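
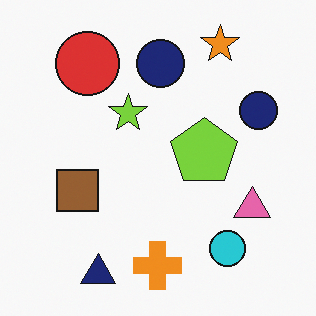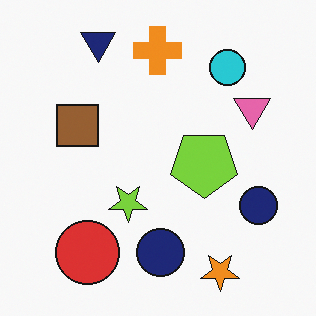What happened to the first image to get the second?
The second image is the first flipped vertically (top ↔ bottom).

The navy triangle is in the bottom-left of the first image and the top-left of the second — shapes on opposite sides of the horizontal midline have swapped in a mirror flip.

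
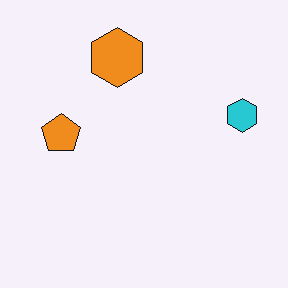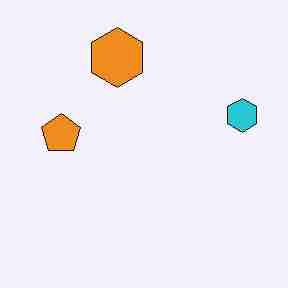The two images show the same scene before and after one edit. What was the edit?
The transformation is: heavily JPEG-compressed with obvious blocking artifacts.

Blocky 8×8 compression artifacts appear around shape edges and the flat background shows ringing — characteristic JPEG degradation.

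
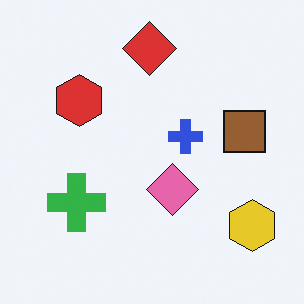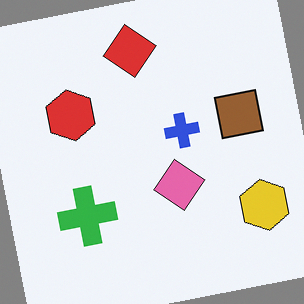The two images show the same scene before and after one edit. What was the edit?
Rotated counter-clockwise by a few degrees.

Every shape is tilted by the same angle and the image corners show triangular fill wedges — a whole-image rotation by a non-right angle.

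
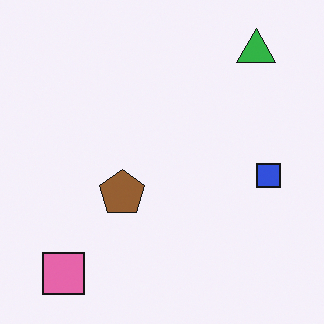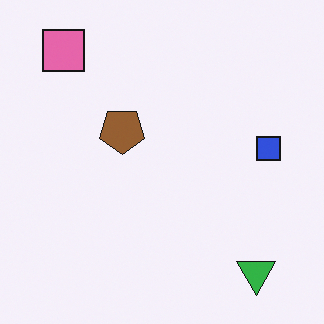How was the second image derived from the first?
Flipped vertically (top ↔ bottom).

The pink square is in the bottom-left of the first image and the top-left of the second — shapes on opposite sides of the horizontal midline have swapped in a mirror flip.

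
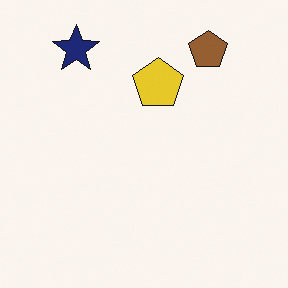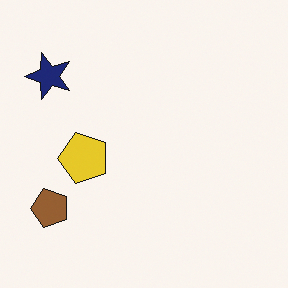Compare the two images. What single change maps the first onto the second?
The second image is the first transposed (reflected across the top-left ↔ bottom-right diagonal).

Shapes have swapped their row and column positions — what was in the top-right is now in the bottom-left — a diagonal reflection.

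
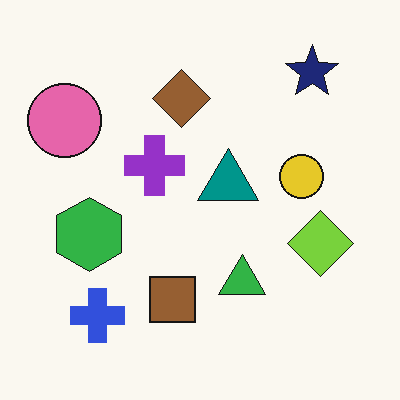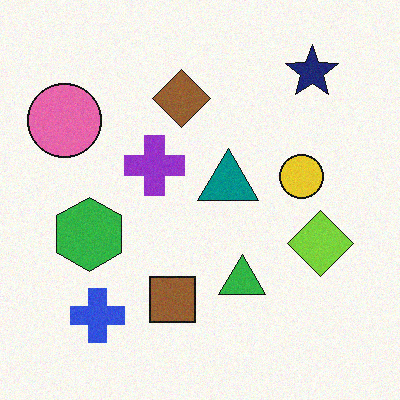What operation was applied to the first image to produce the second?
This is the original image degraded with subtle gaussian noise.

Random speckle covers the whole image, including the flat background.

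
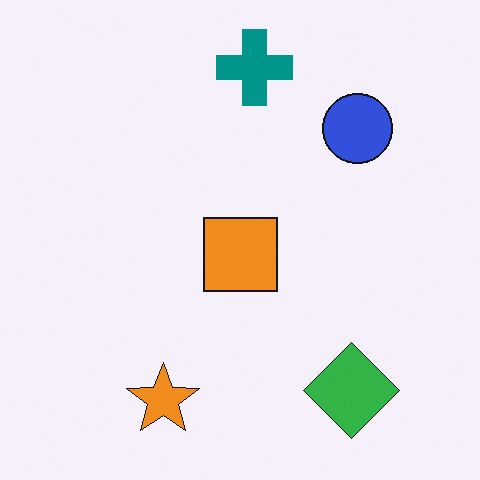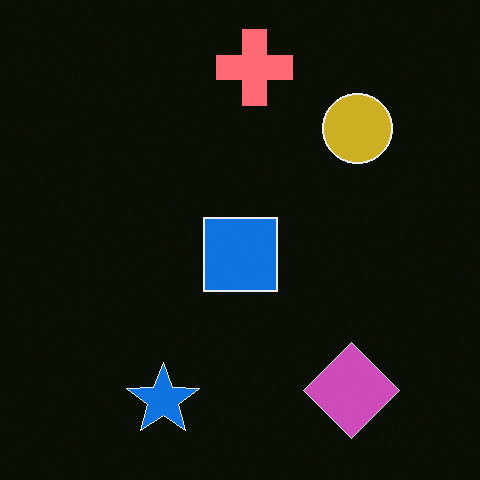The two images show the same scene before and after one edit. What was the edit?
It was color-inverted (negative).

The light background has become dark and every shape's color is its complement — a photographic negative.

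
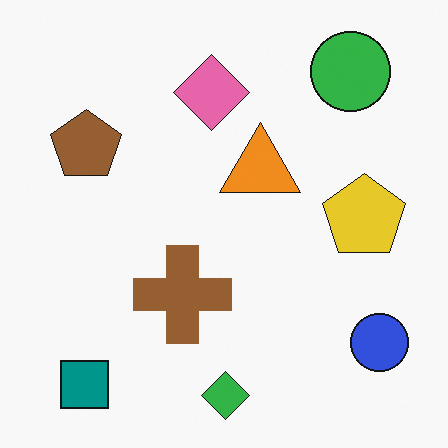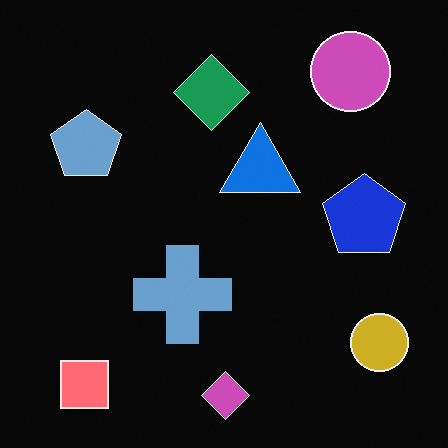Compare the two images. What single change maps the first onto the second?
The image was color-inverted (negative).

The light background has become dark and every shape's color is its complement — a photographic negative.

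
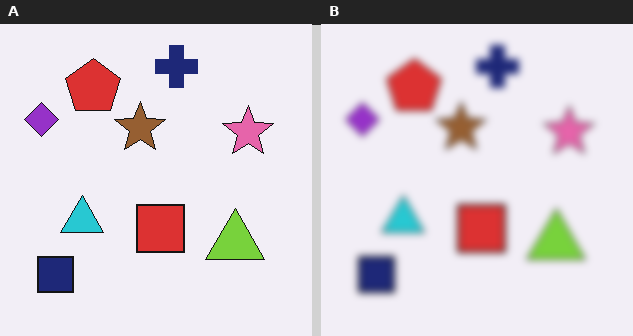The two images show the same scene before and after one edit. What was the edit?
The transformation is: noticeably gaussian-blurred.

Shape edges and outlines are uniformly softened across the whole image.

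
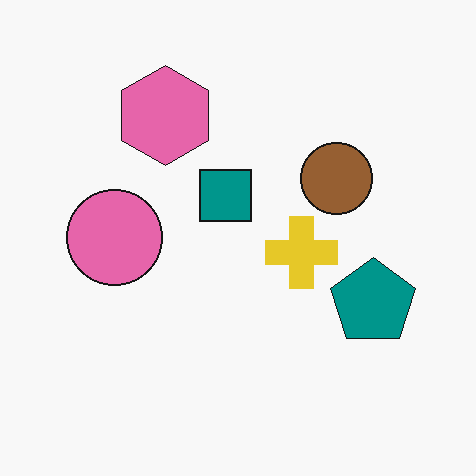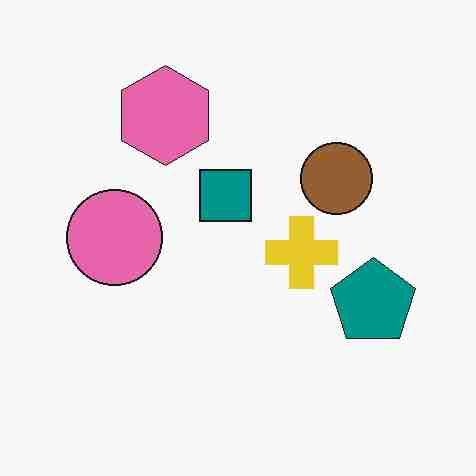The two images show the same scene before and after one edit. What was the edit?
The second image is the first heavily JPEG-compressed with obvious blocking artifacts.

Blocky 8×8 compression artifacts appear around shape edges and the flat background shows ringing — characteristic JPEG degradation.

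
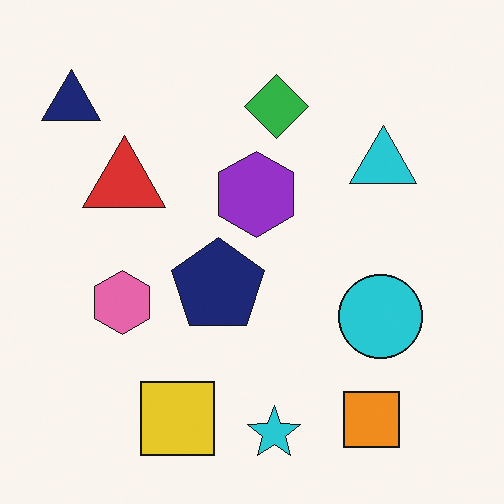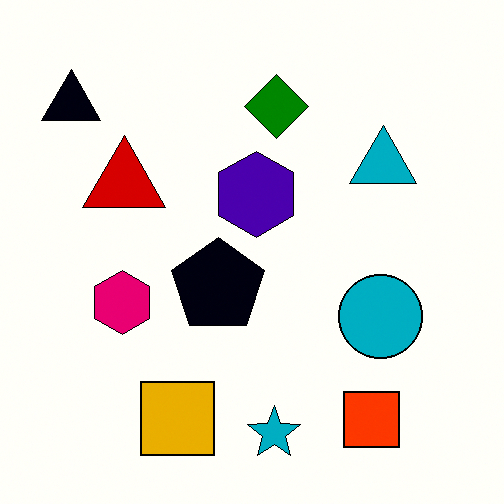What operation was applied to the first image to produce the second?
The image was boosted in contrast.

Tones are pushed away from mid-grey across the whole image — a global contrast change.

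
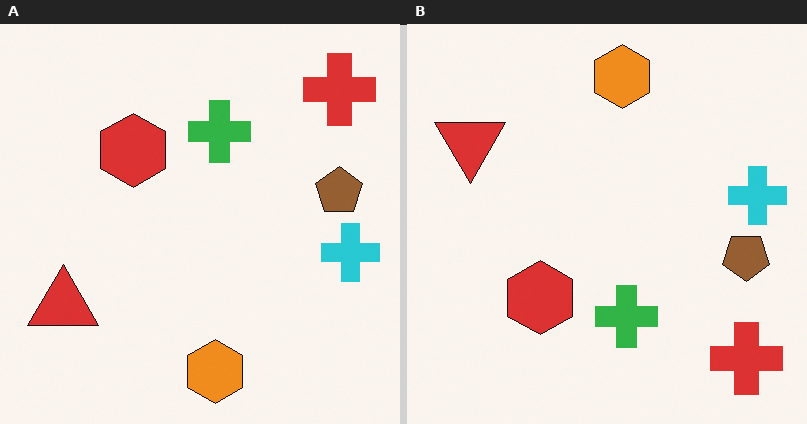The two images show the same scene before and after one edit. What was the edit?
The right (B) image is the left (A) flipped vertically (top ↔ bottom).

The orange hexagon is in the bottom of the left (A) image and the top of the right (B) — shapes on opposite sides of the horizontal midline have swapped in a mirror flip.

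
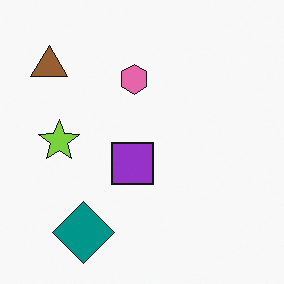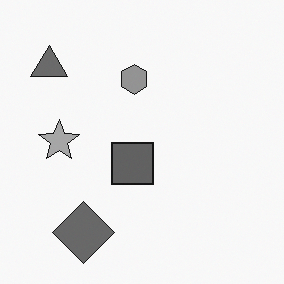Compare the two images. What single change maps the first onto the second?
The image was converted to grayscale.

All color is removed — every shape is now a shade of grey.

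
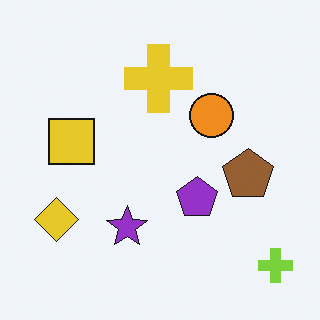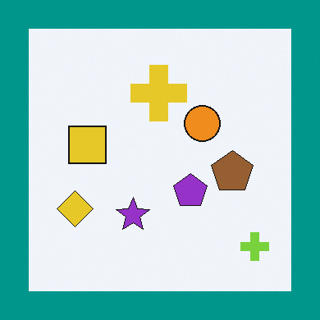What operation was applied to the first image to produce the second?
The transformation is: framed with a teal border.

A solid teal frame runs around the edge of the second image, with the content slightly shrunk inside it.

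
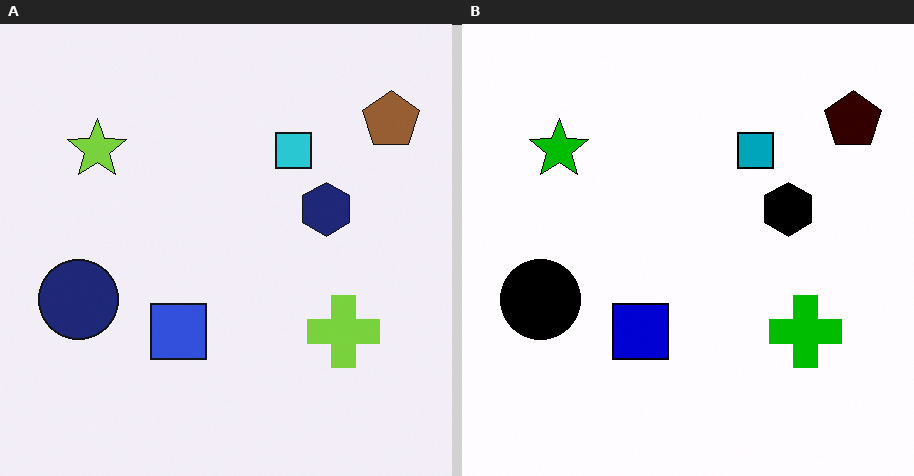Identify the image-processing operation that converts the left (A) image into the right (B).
Given much higher contrast.

Tones are pushed away from mid-grey across the whole image — a global contrast change.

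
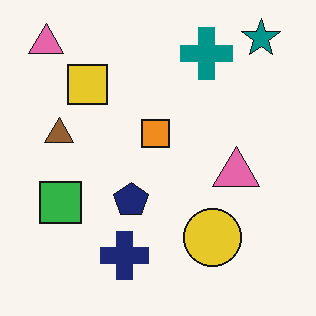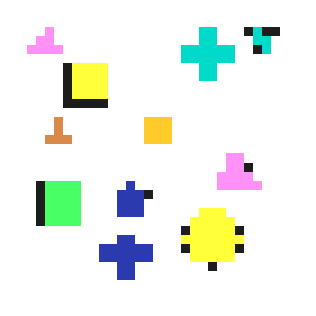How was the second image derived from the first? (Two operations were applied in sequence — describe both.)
It was heavily pixelated into large blocks, then noticeably brightened.

Shapes are reduced to large square blocks; fine edges and outlines are lost — a downscale-then-upscale (mosaic) effect. Every pixel — background and shapes alike — is uniformly brightened.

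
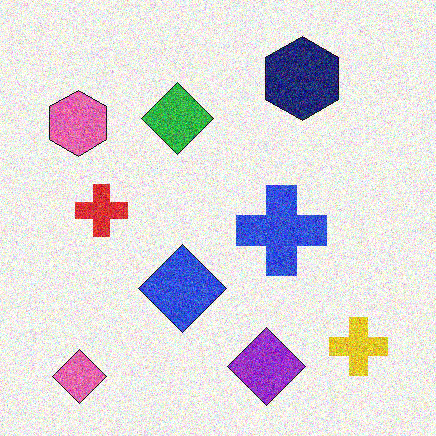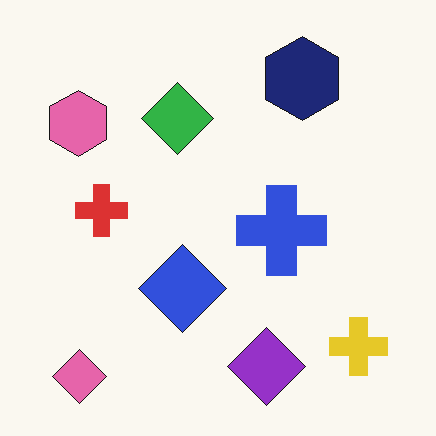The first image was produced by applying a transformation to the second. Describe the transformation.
The first image is the second degraded with a thick layer of grain.

Random speckle covers the whole image, including the flat background.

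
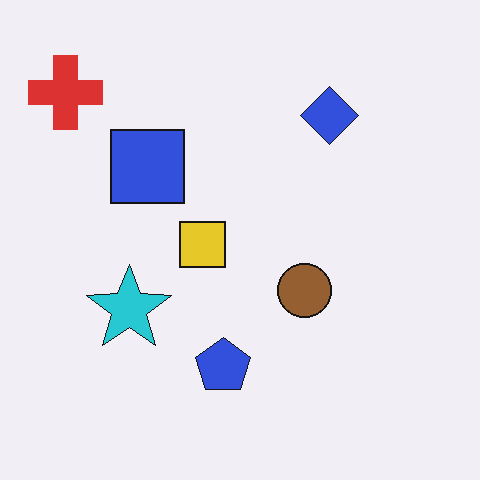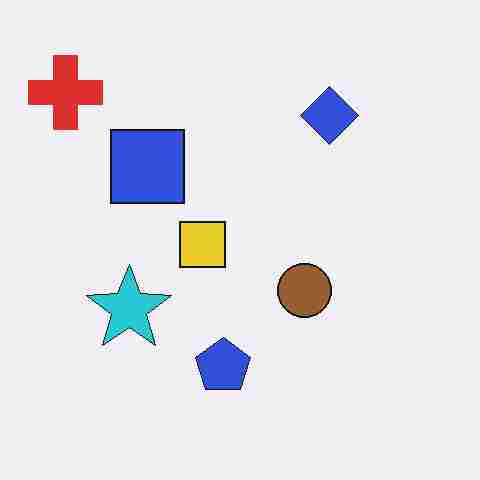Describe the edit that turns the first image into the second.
It was degraded with heavy JPEG compression.

Blocky 8×8 compression artifacts appear around shape edges and the flat background shows ringing — characteristic JPEG degradation.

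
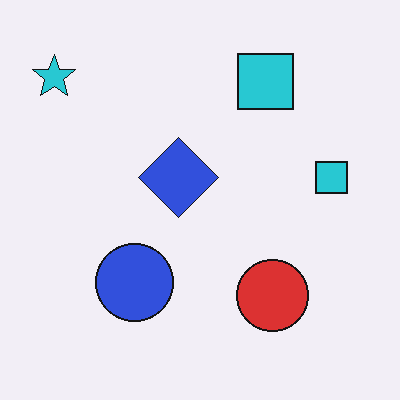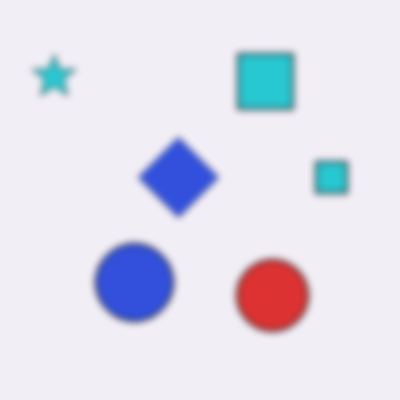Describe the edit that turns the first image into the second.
Moderately blurred.

Shape edges and outlines are uniformly softened across the whole image.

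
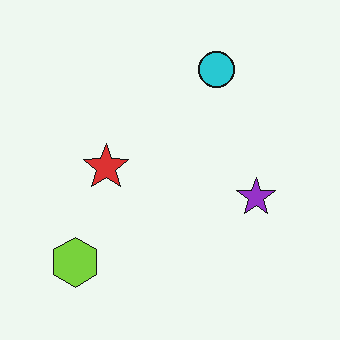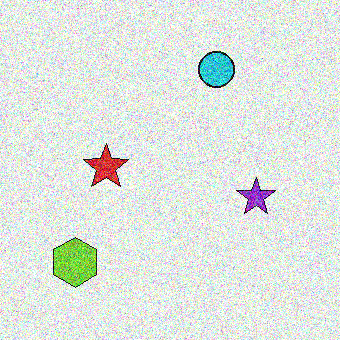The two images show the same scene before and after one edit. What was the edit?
Degraded with a thick layer of grain.

Random speckle covers the whole image, including the flat background.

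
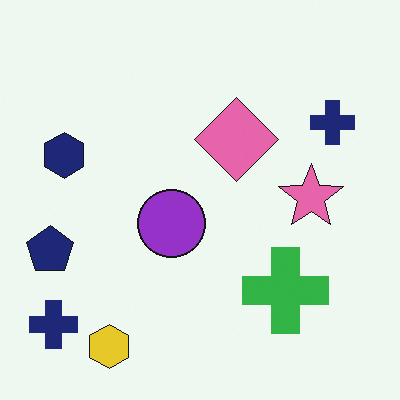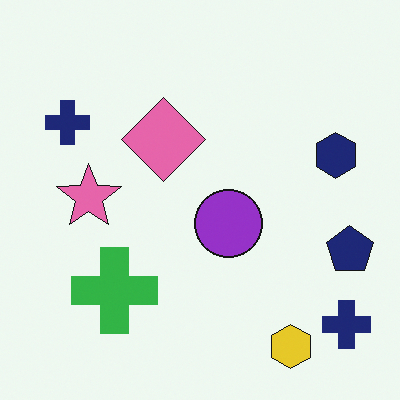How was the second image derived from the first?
Flipped horizontally (left ↔ right).

The navy pentagon is in the left of the first image and the right of the second — shapes on opposite sides of the vertical midline have swapped in a mirror flip.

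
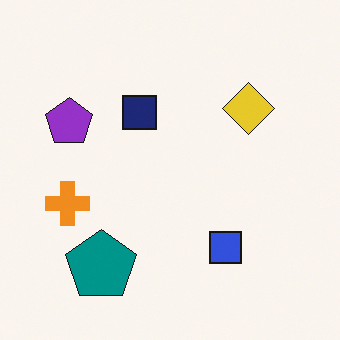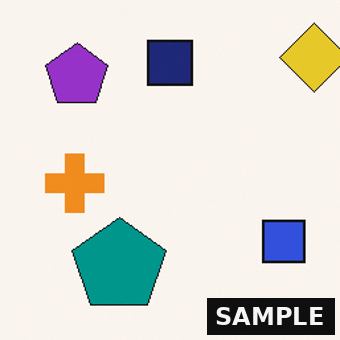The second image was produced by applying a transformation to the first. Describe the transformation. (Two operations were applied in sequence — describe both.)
Cropped to a modestly smaller region and rescaled, then watermarked with the text "SAMPLE" in the lower-right corner.

The visible shapes are larger and the field of view is narrower; shapes near the original edges may be partly or wholly outside the frame — a crop-and-rescale. A dark label reading "SAMPLE" appears in the lower-right corner.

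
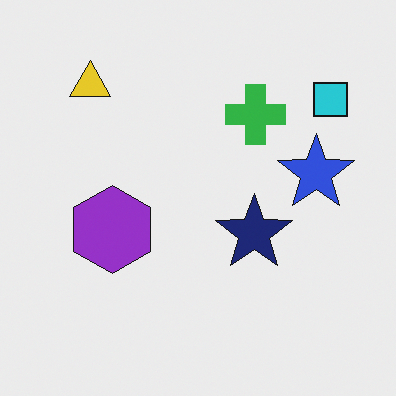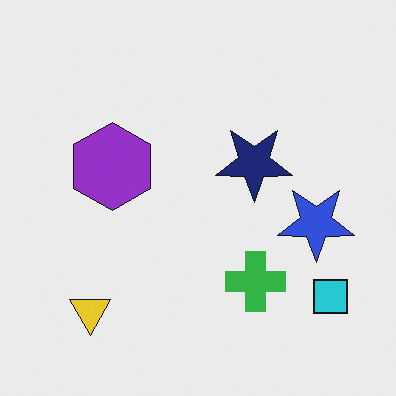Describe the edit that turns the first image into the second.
It was flipped vertically (top ↔ bottom).

The yellow triangle is in the top-left of the first image and the bottom-left of the second — shapes on opposite sides of the horizontal midline have swapped in a mirror flip.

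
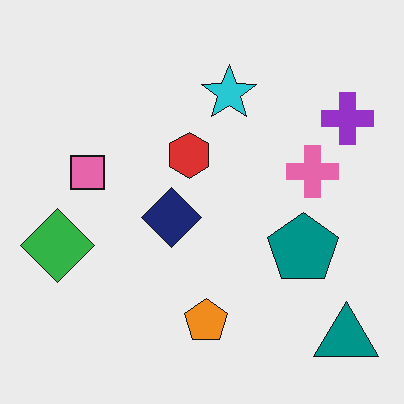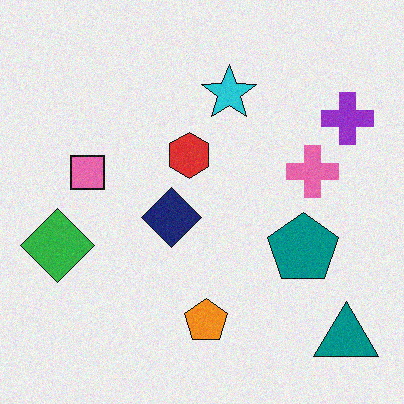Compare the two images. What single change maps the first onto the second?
The second image is the first degraded with a light layer of grain.

Random speckle covers the whole image, including the flat background.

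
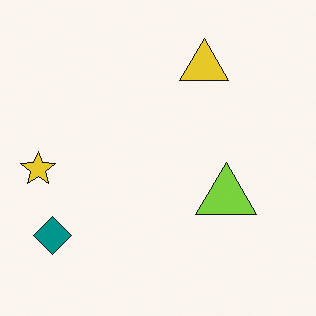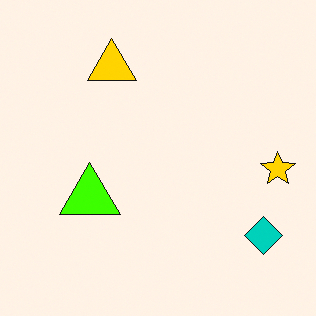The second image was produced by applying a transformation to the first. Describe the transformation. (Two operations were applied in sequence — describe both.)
The image was heavily oversaturated, then flipped horizontally (left ↔ right).

All colors are more vivid — a global saturation change. The yellow star is in the left of the first image and the right of the second — shapes on opposite sides of the vertical midline have swapped in a mirror flip.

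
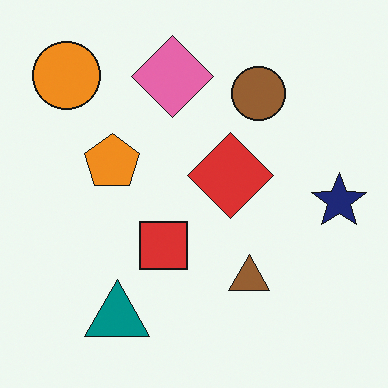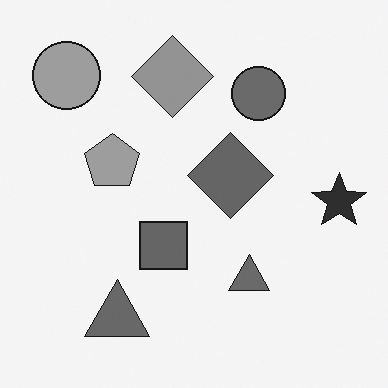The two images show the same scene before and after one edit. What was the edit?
This is the original image converted to grayscale.

All color is removed — every shape is now a shade of grey.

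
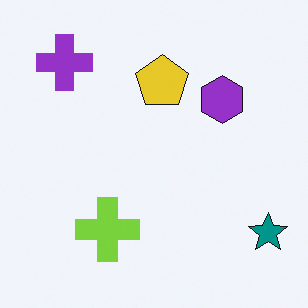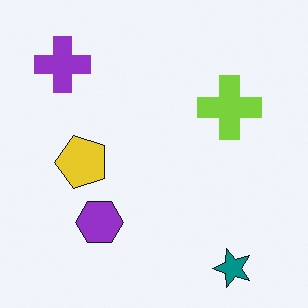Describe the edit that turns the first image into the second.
Transposed (reflected across the top-left ↔ bottom-right diagonal).

Shapes have swapped their row and column positions — what was in the top-right is now in the bottom-left — a diagonal reflection.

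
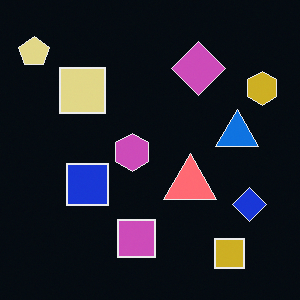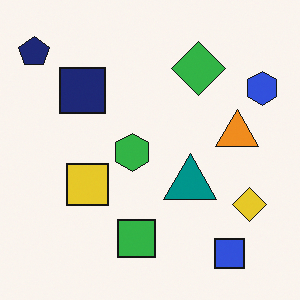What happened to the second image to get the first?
The first image is the second color-inverted (negative).

The light background has become dark and every shape's color is its complement — a photographic negative.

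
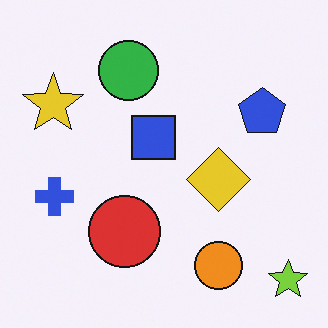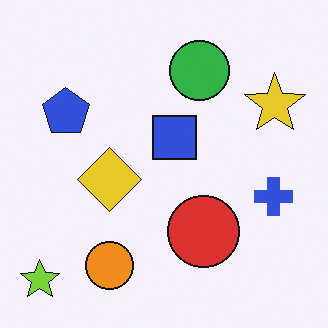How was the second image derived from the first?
The image was flipped horizontally (left ↔ right).

The lime star is in the bottom-right of the first image and the bottom-left of the second — shapes on opposite sides of the vertical midline have swapped in a mirror flip.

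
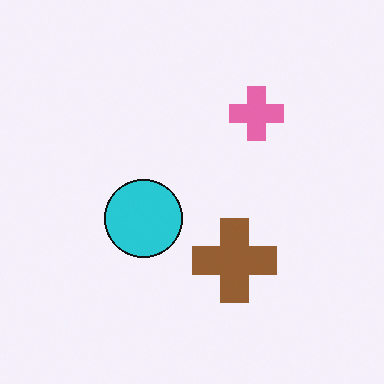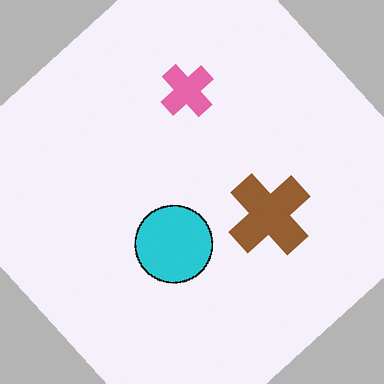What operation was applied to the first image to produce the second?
Rotated counter-clockwise by a large amount — several tens of degrees.

Every shape is tilted by the same angle and the image corners show triangular fill wedges — a whole-image rotation by a non-right angle.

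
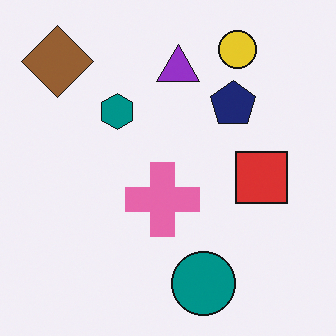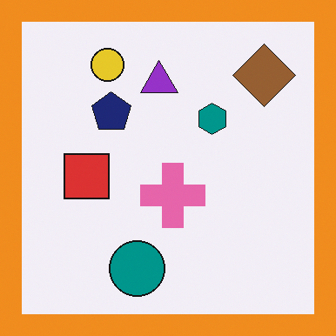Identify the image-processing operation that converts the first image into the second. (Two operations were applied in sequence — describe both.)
It was flipped horizontally (left ↔ right), then framed with a orange border.

The brown diamond is in the top-left of the first image and the top-right of the second — shapes on opposite sides of the vertical midline have swapped in a mirror flip. A solid orange frame runs around the edge of the second image, with the content slightly shrunk inside it.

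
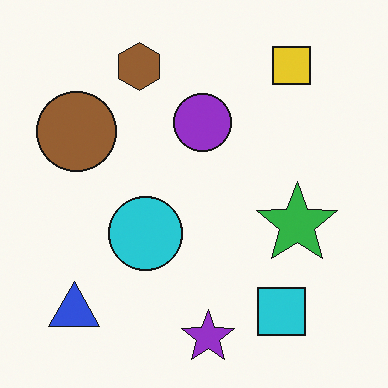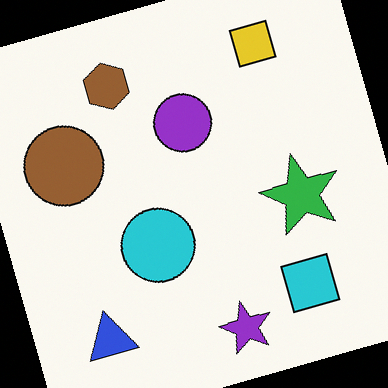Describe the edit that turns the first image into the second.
The image was rotated counter-clockwise by a moderate amount.

Every shape is tilted by the same angle and the image corners show triangular fill wedges — a whole-image rotation by a non-right angle.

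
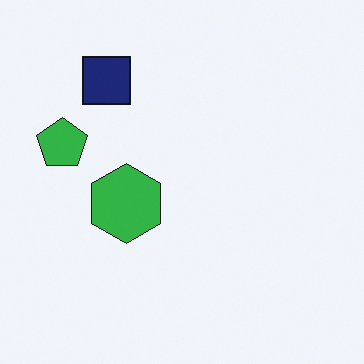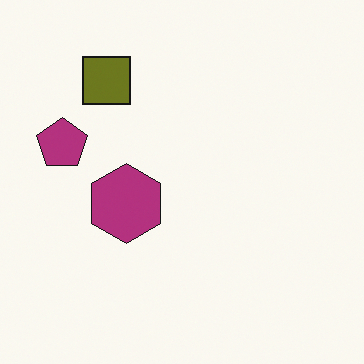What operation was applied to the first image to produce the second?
Hue-shifted through roughly half the color wheel.

Every shape's color has rotated by the same amount around the hue wheel — a uniform hue shift.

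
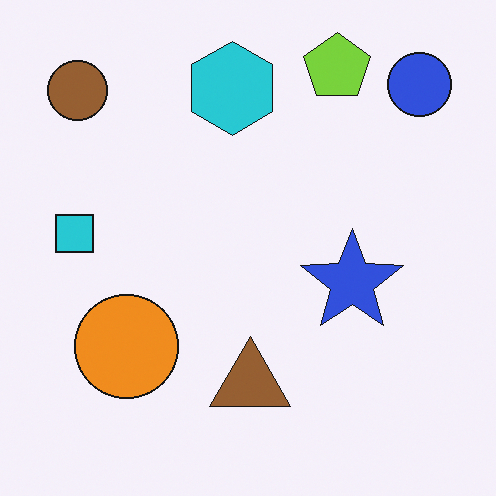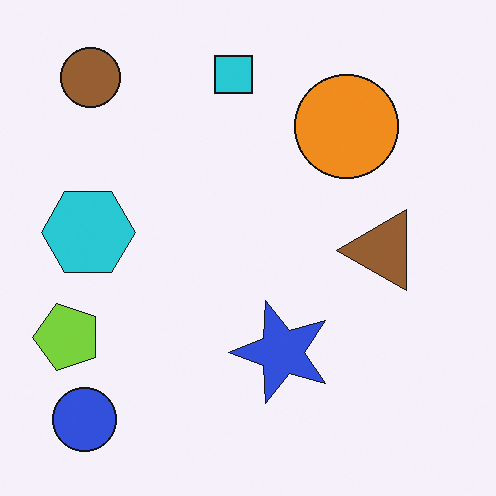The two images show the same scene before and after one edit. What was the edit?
The second image is the first transposed (reflected across the top-left ↔ bottom-right diagonal).

Shapes have swapped their row and column positions — what was in the top-right is now in the bottom-left — a diagonal reflection.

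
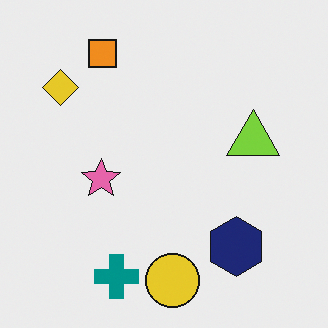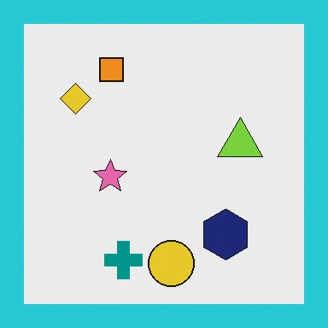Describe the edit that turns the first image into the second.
Framed with a cyan border.

A solid cyan frame runs around the edge of the second image, with the content slightly shrunk inside it.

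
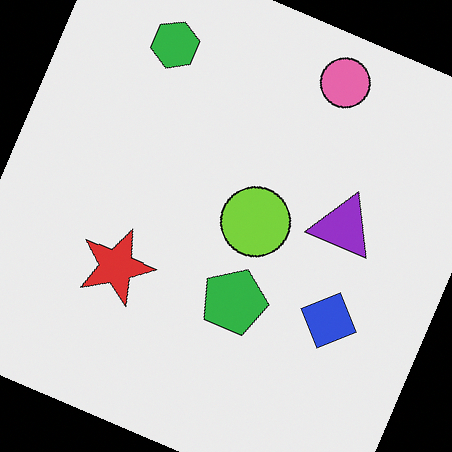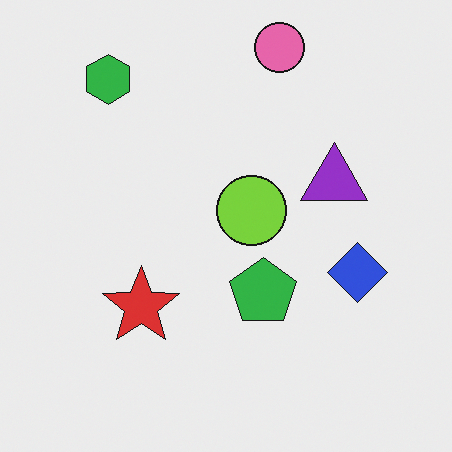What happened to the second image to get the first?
Rotated clockwise by a moderate amount.

Every shape is tilted by the same angle and the image corners show triangular fill wedges — a whole-image rotation by a non-right angle.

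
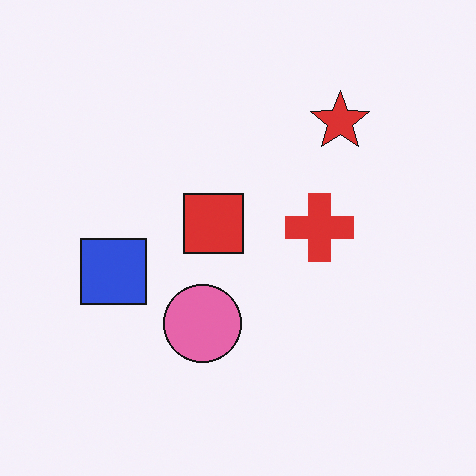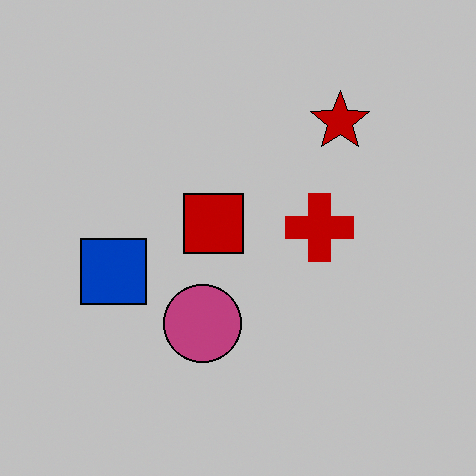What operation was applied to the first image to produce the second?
The second image is the first aggressively posterized.

Each flat color has snapped to a coarser quantized level — most visibly, the near-white background has dropped to a flat grey.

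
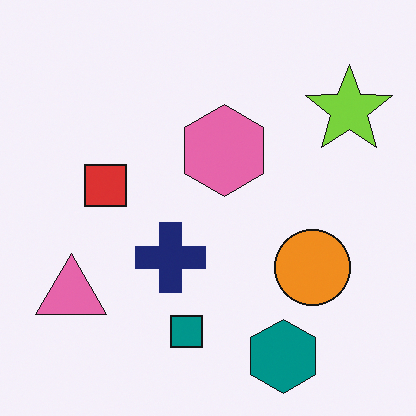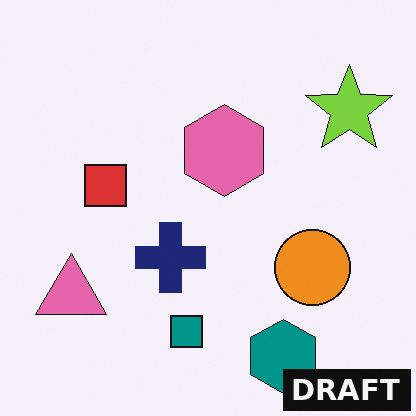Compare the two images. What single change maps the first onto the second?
It was watermarked with the text "DRAFT" in the lower-right corner.

A dark label reading "DRAFT" appears in the lower-right corner.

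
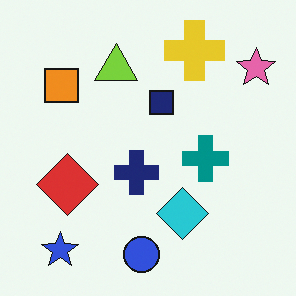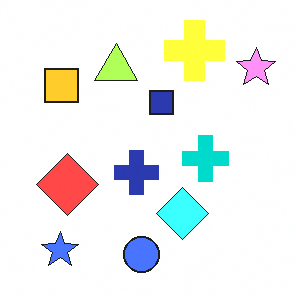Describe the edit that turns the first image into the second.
Substantially brightened.

Every pixel — background and shapes alike — is uniformly brightened.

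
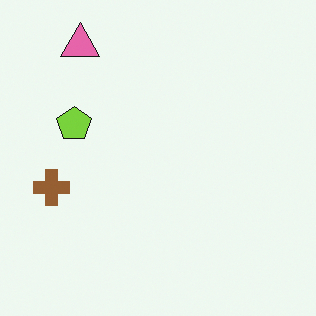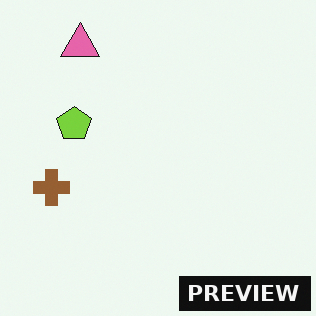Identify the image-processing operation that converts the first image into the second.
The transformation is: watermarked with the text "PREVIEW" in the lower-right corner.

A dark label reading "PREVIEW" appears in the lower-right corner.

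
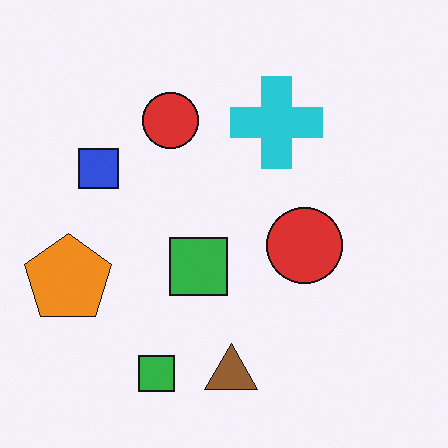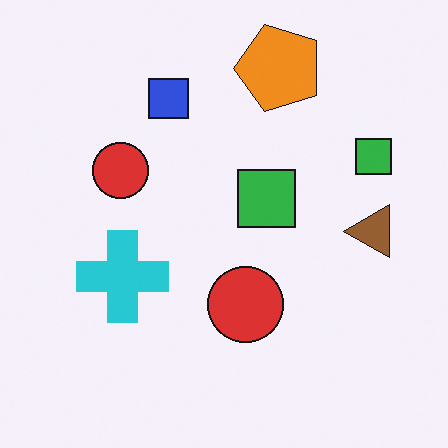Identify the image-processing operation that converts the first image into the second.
Transposed (reflected across the top-left ↔ bottom-right diagonal).

Shapes have swapped their row and column positions — what was in the top-right is now in the bottom-left — a diagonal reflection.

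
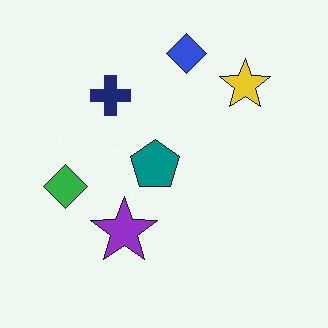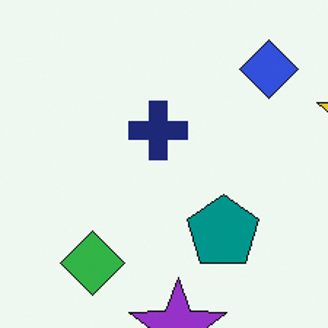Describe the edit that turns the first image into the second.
The image was cropped to a modestly smaller region and rescaled.

The visible shapes are larger and the field of view is narrower; shapes near the original edges may be partly or wholly outside the frame — a crop-and-rescale.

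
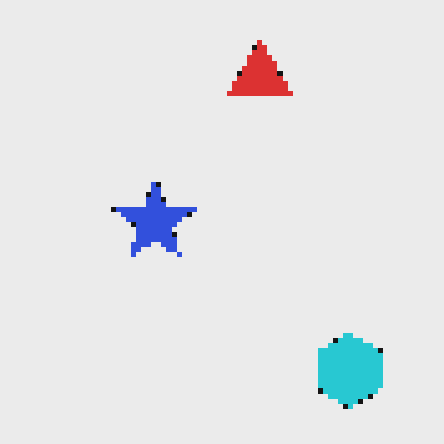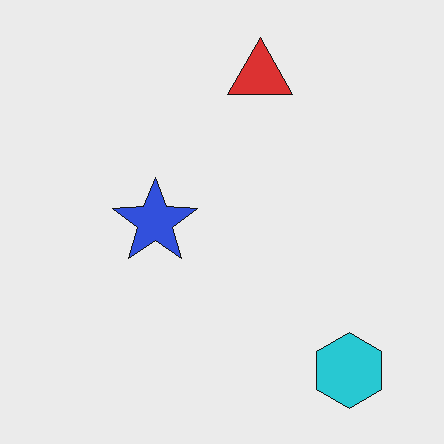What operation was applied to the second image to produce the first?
It was lightly pixelated (a mild mosaic effect).

Shapes are reduced to large square blocks; fine edges and outlines are lost — a downscale-then-upscale (mosaic) effect.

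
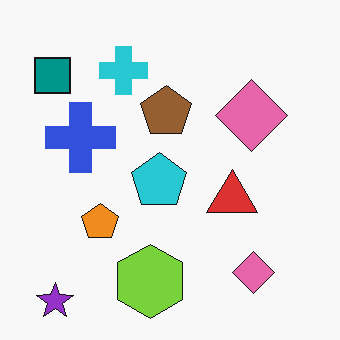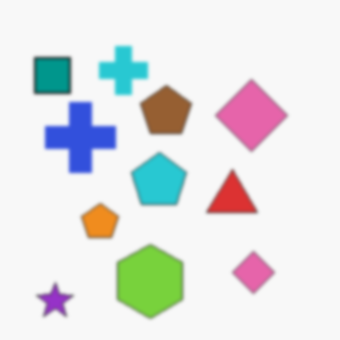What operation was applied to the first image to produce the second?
This is the original image slightly softened.

Shape edges and outlines are uniformly softened across the whole image.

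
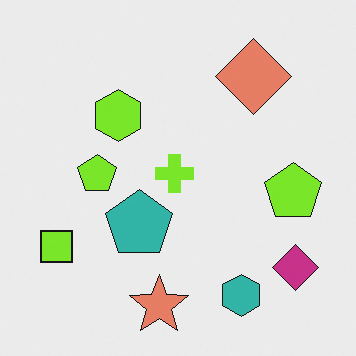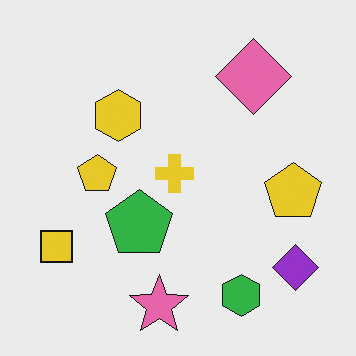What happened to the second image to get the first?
Hue-shifted by a small amount.

Every shape's color has rotated by the same amount around the hue wheel — a uniform hue shift.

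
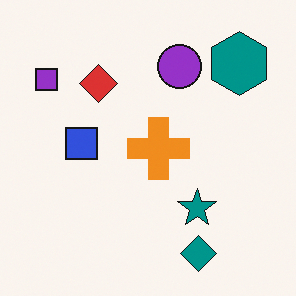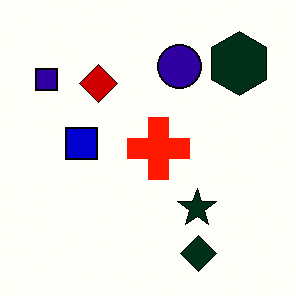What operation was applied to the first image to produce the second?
This is the original image boosted in contrast.

Tones are pushed away from mid-grey across the whole image — a global contrast change.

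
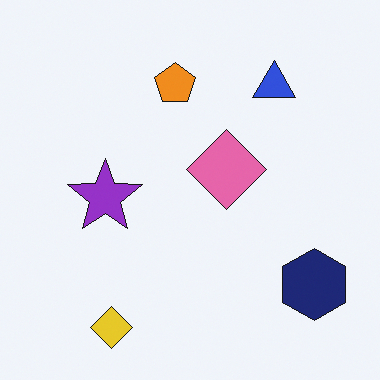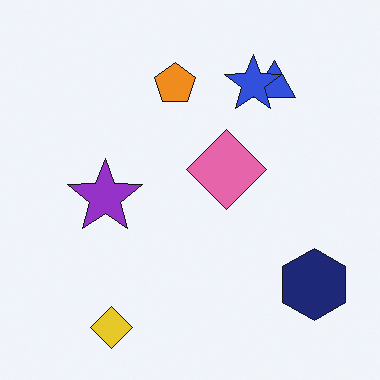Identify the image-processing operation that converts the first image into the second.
Overlaid with an additional blue star.

A blue star appears in the second image that is absent from the first.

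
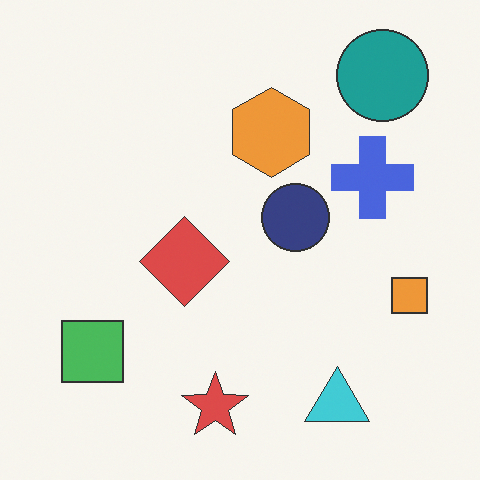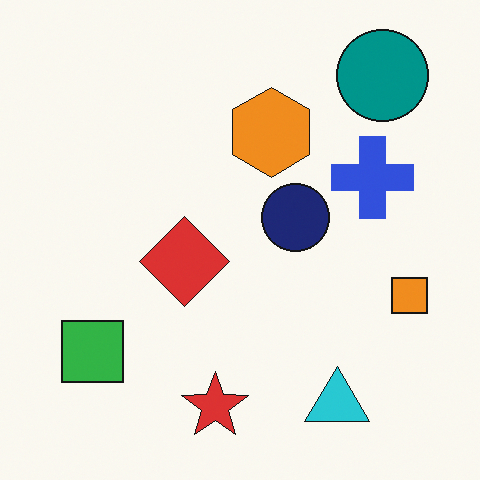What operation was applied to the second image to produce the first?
This is the original image given slightly reduced contrast.

Tones are pushed toward mid-grey across the whole image — a global contrast change.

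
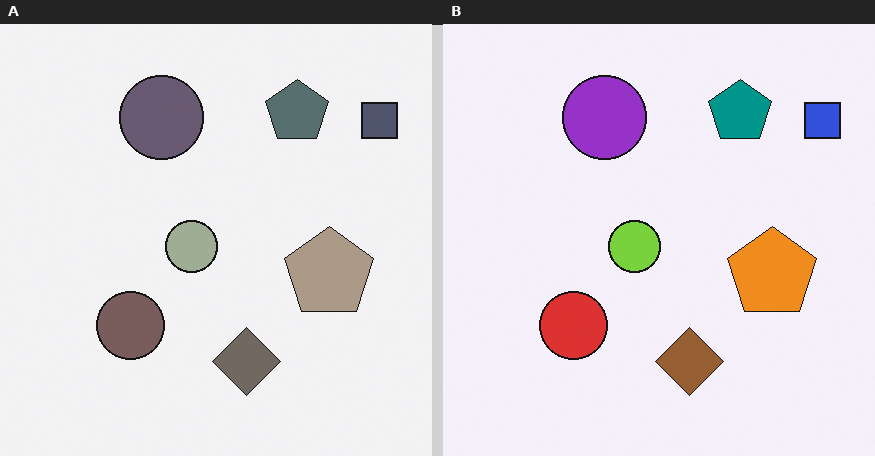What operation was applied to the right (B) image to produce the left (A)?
This is the original image made much more muted (saturation change).

All colors are more muted and greyish — a global saturation change.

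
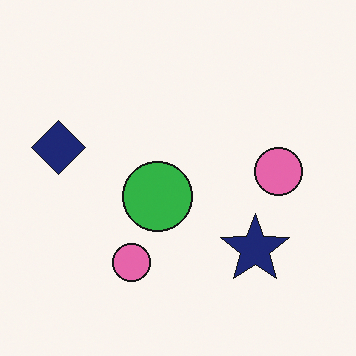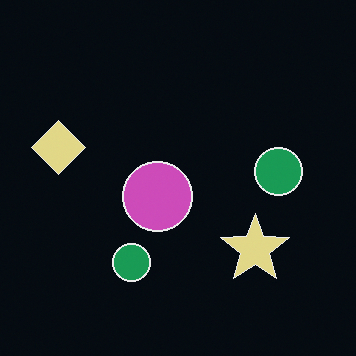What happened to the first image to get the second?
It was color-inverted (negative).

The light background has become dark and every shape's color is its complement — a photographic negative.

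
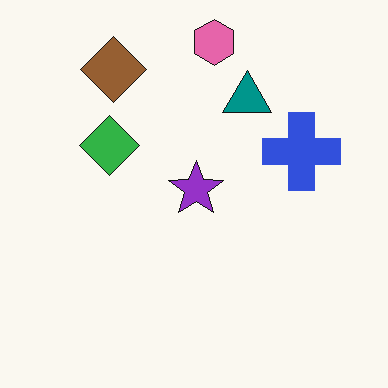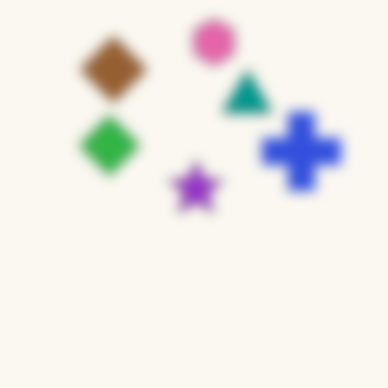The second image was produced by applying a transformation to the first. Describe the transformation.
This is the original image heavily blurred.

Shape edges and outlines are uniformly softened across the whole image.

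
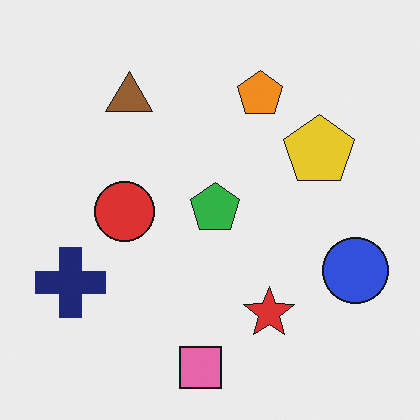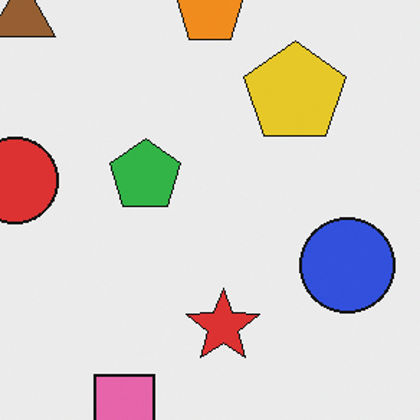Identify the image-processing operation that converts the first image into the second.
The second image is the first cropped to a modestly smaller region and rescaled.

The visible shapes are larger and the field of view is narrower; shapes near the original edges may be partly or wholly outside the frame — a crop-and-rescale.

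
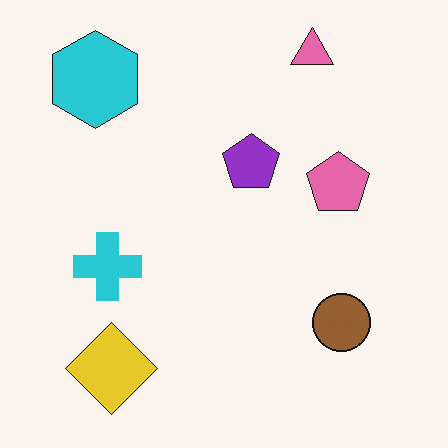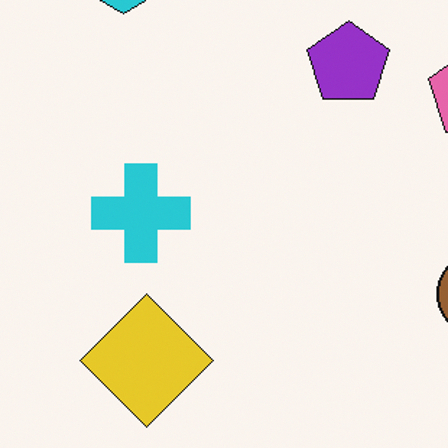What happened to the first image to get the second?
Cropped slightly and scaled back up.

The visible shapes are larger and the field of view is narrower; shapes near the original edges may be partly or wholly outside the frame — a crop-and-rescale.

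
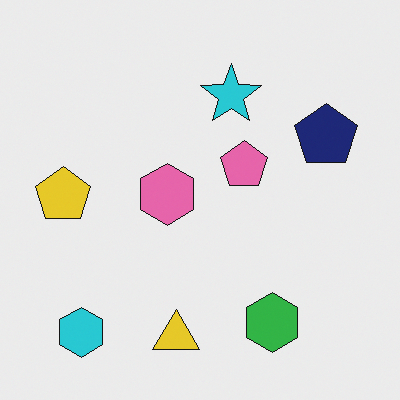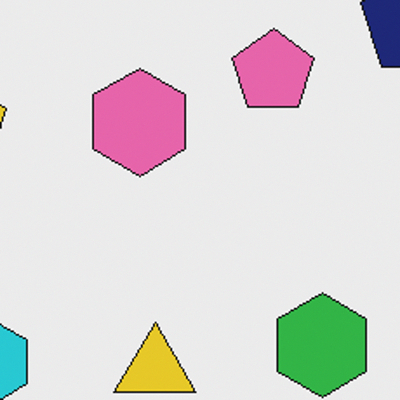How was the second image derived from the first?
The second image is the first cropped tightly and scaled back up.

The visible shapes are larger and the field of view is narrower; shapes near the original edges may be partly or wholly outside the frame — a crop-and-rescale.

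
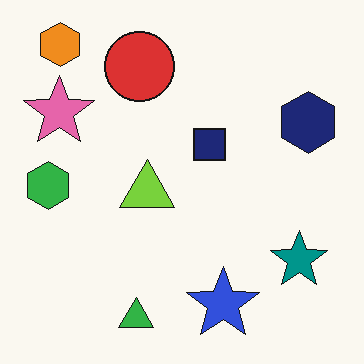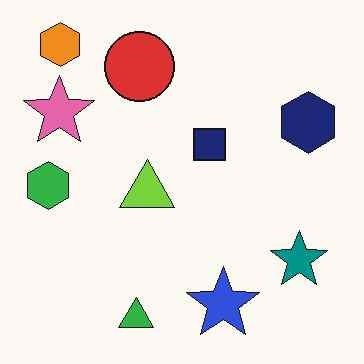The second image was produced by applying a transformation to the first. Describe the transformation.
It was given moderate JPEG compression.

Blocky 8×8 compression artifacts appear around shape edges and the flat background shows ringing — characteristic JPEG degradation.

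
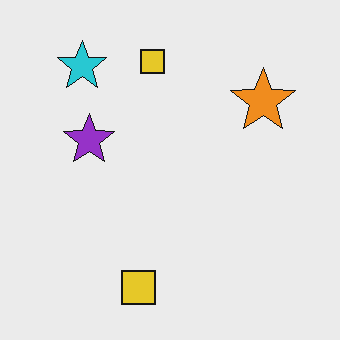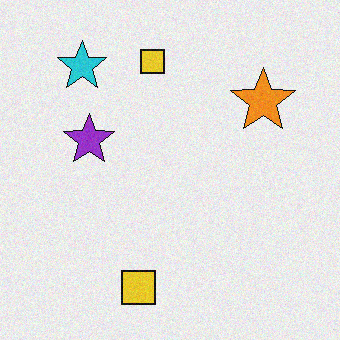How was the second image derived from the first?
The second image is the first degraded with light additive noise.

Random speckle covers the whole image, including the flat background.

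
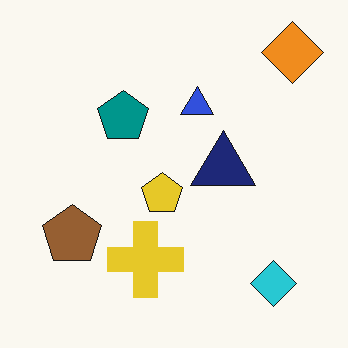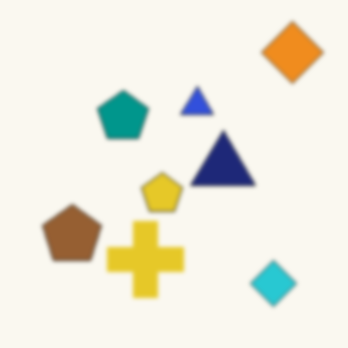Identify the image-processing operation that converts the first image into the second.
The second image is the first lightly blurred.

Shape edges and outlines are uniformly softened across the whole image.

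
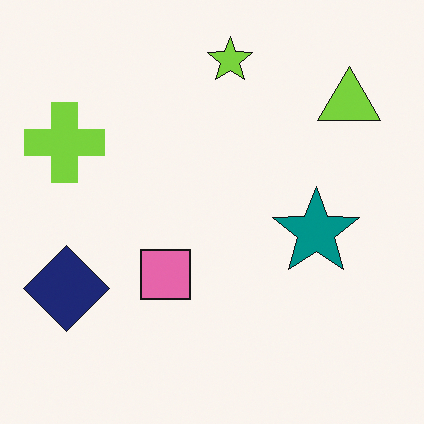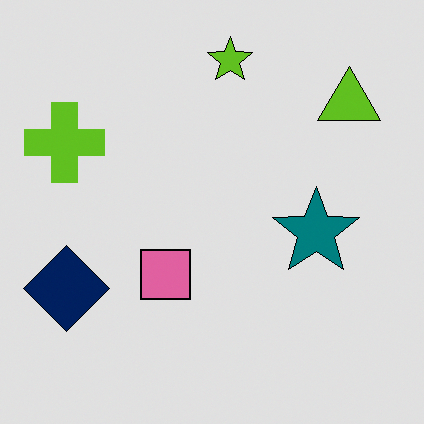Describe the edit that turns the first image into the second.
The transformation is: posterized to a reduced palette.

Each flat color has snapped to a coarser quantized level — most visibly, the near-white background has dropped to a flat grey.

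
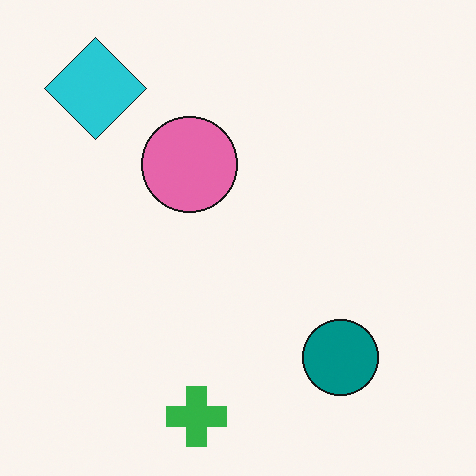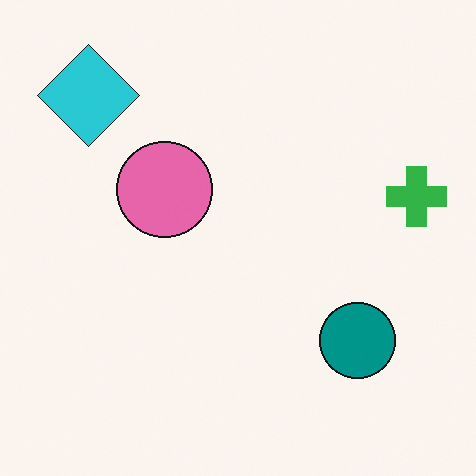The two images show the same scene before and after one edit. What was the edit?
It was transposed (reflected across the top-left ↔ bottom-right diagonal).

Shapes have swapped their row and column positions — what was in the top-right is now in the bottom-left — a diagonal reflection.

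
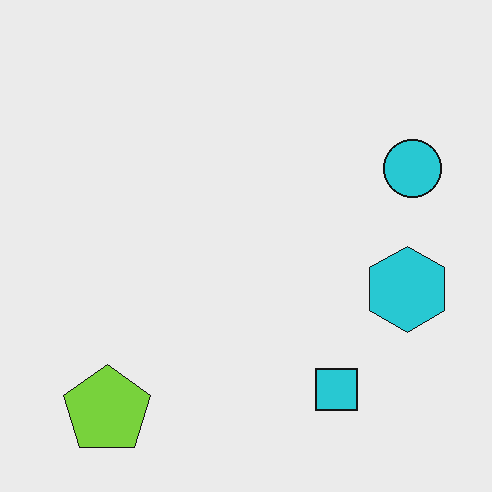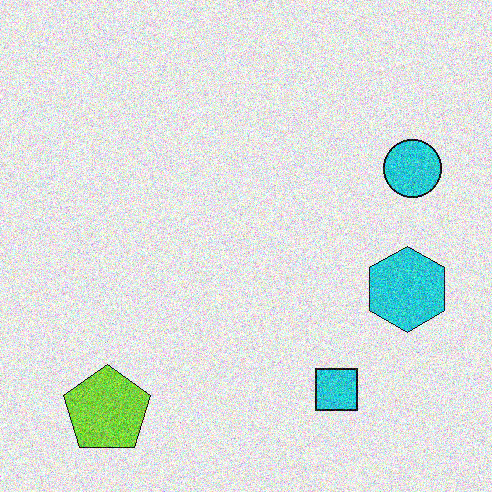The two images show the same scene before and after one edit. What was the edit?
The image was degraded with strong gaussian noise.

Random speckle covers the whole image, including the flat background.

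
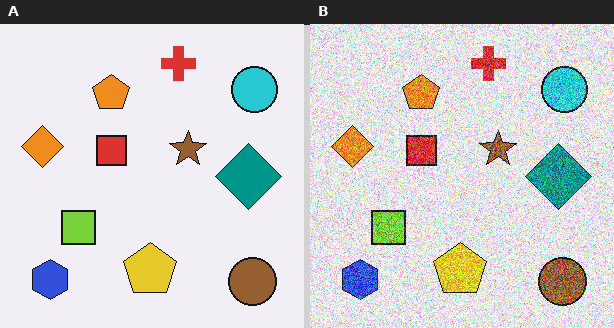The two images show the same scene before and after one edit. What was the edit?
This is the original image degraded with strong gaussian noise.

Random speckle covers the whole image, including the flat background.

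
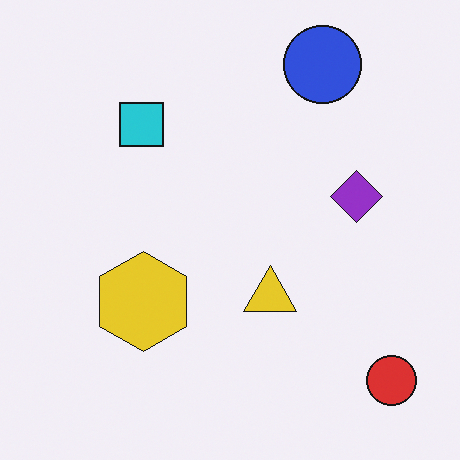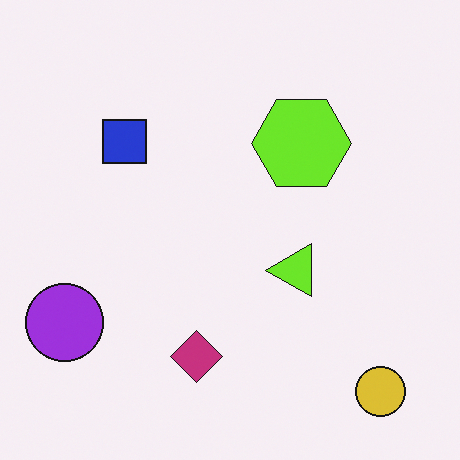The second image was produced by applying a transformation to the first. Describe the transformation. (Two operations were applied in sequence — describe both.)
The second image is the first transposed (reflected across the top-left ↔ bottom-right diagonal), then hue-shifted slightly.

Shapes have swapped their row and column positions — what was in the top-right is now in the bottom-left — a diagonal reflection. Every shape's color has rotated by the same amount around the hue wheel — a uniform hue shift.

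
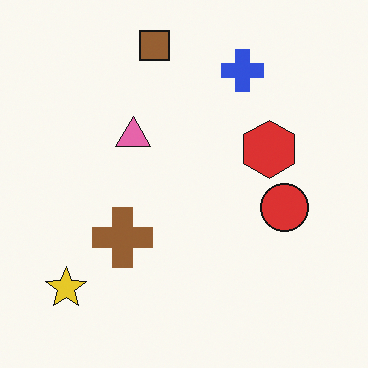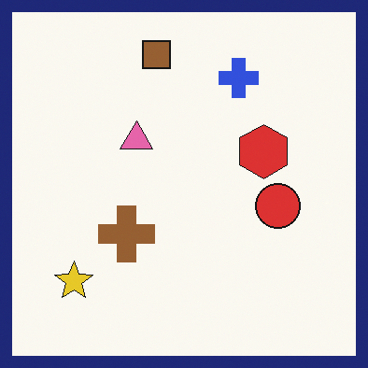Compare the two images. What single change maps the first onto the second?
Framed with a navy border.

A solid navy frame runs around the edge of the second image, with the content slightly shrunk inside it.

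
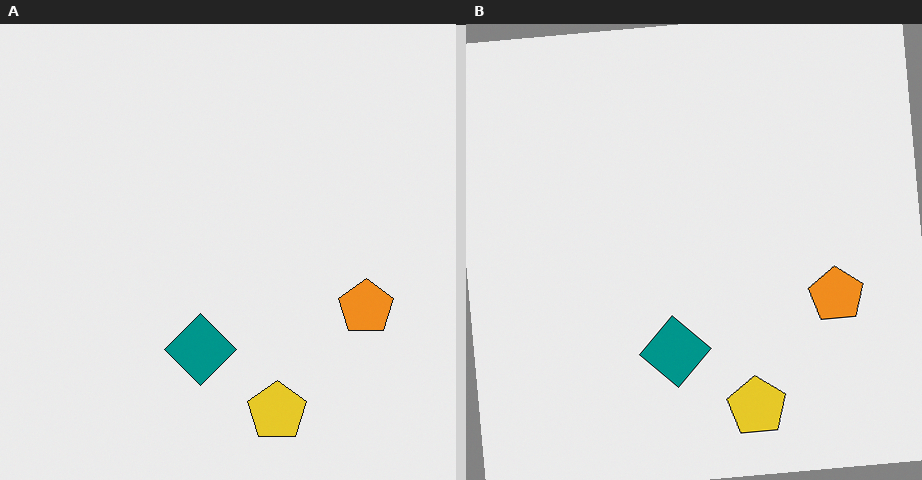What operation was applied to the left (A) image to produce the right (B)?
It was rotated counter-clockwise by a slight angle.

Every shape is tilted by the same angle and the image corners show triangular fill wedges — a whole-image rotation by a non-right angle.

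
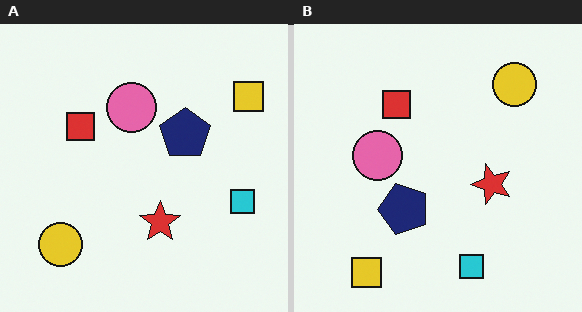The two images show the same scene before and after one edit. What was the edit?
The right (B) image is the left (A) transposed (reflected across the top-left ↔ bottom-right diagonal).

Shapes have swapped their row and column positions — what was in the top-right is now in the bottom-left — a diagonal reflection.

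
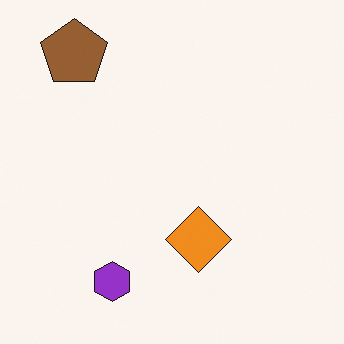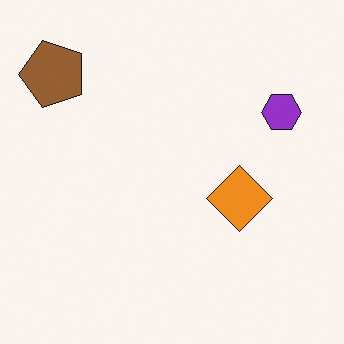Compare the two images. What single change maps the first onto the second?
Transposed (reflected across the top-left ↔ bottom-right diagonal).

Shapes have swapped their row and column positions — what was in the top-right is now in the bottom-left — a diagonal reflection.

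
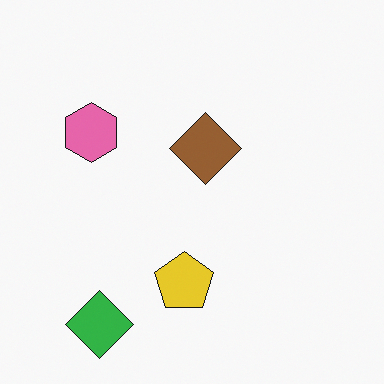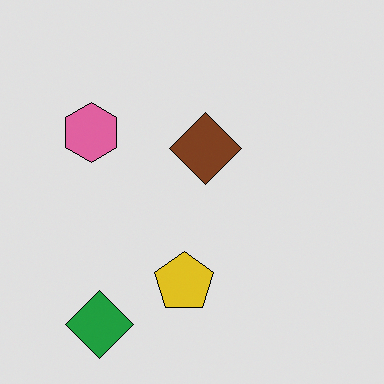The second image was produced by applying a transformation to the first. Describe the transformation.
The second image is the first moderately posterized.

Each flat color has snapped to a coarser quantized level — most visibly, the near-white background has dropped to a flat grey.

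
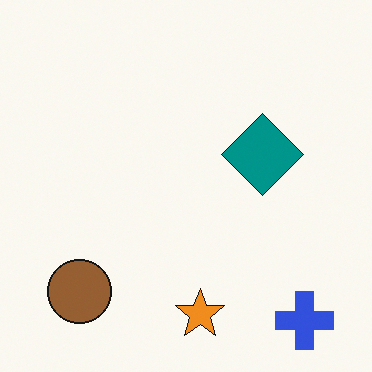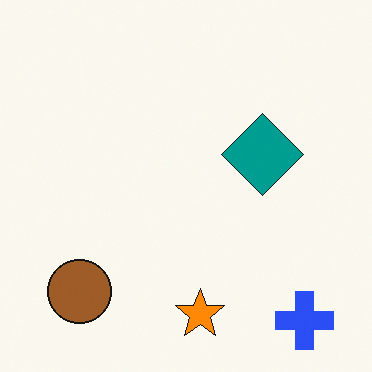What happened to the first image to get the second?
This is the original image slightly oversaturated.

All colors are more vivid — a global saturation change.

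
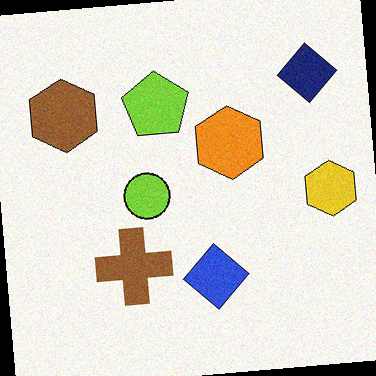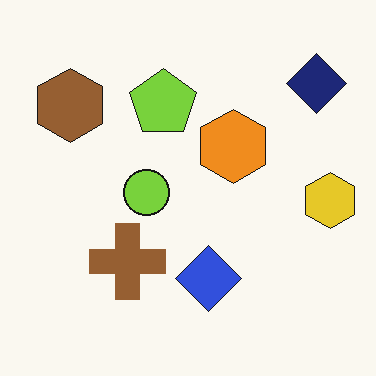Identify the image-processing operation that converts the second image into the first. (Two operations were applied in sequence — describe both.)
The image was degraded with subtle gaussian noise, then rotated counter-clockwise by a small amount.

Random speckle covers the whole image, including the flat background. Every shape is tilted by the same angle and the image corners show triangular fill wedges — a whole-image rotation by a non-right angle.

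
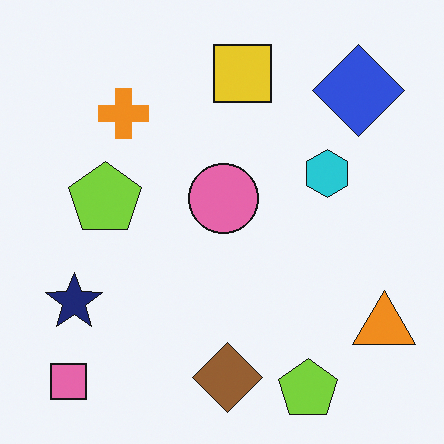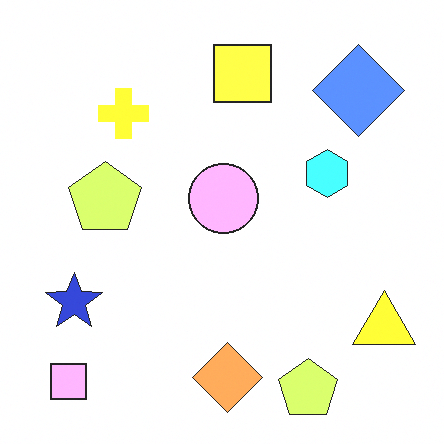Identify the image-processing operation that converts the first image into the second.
Noticeably brightened.

Every pixel — background and shapes alike — is uniformly brightened.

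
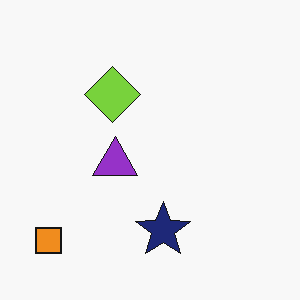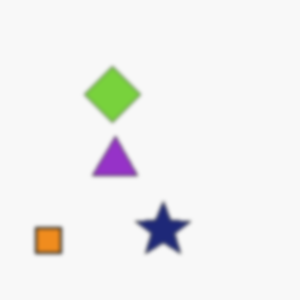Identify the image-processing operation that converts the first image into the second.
This is the original image lightly blurred.

Shape edges and outlines are uniformly softened across the whole image.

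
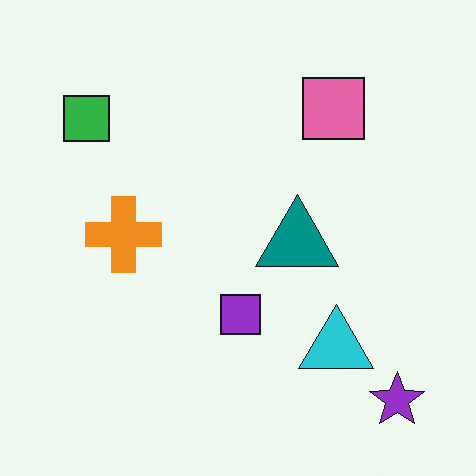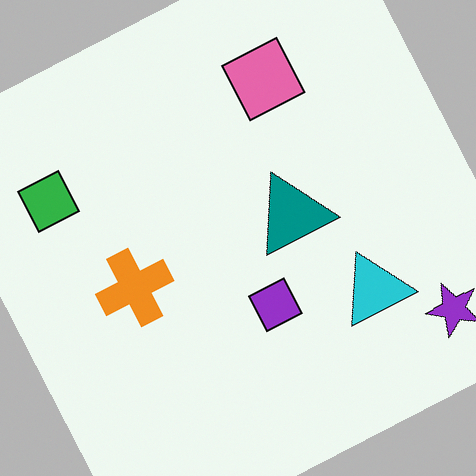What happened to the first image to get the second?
The image was rotated counter-clockwise by a clearly visible amount.

Every shape is tilted by the same angle and the image corners show triangular fill wedges — a whole-image rotation by a non-right angle.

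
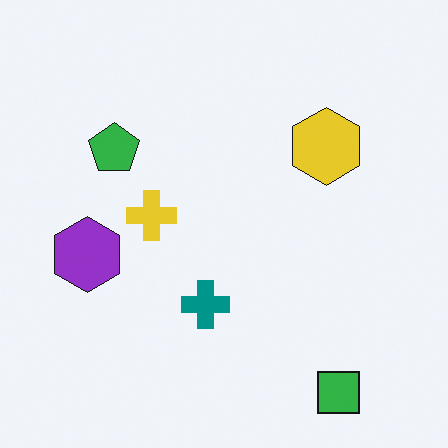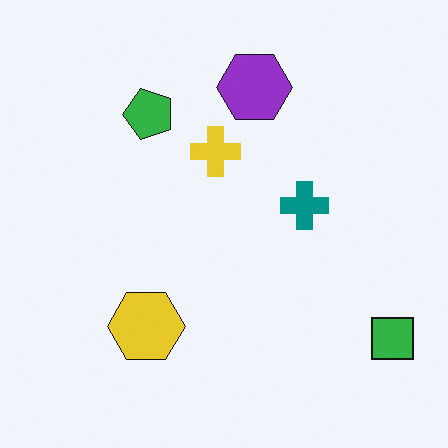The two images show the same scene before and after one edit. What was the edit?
This is the original image transposed (reflected across the top-left ↔ bottom-right diagonal).

Shapes have swapped their row and column positions — what was in the top-right is now in the bottom-left — a diagonal reflection.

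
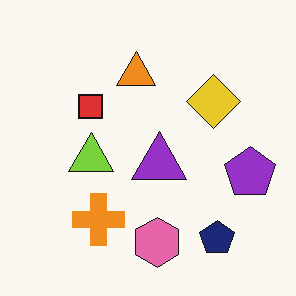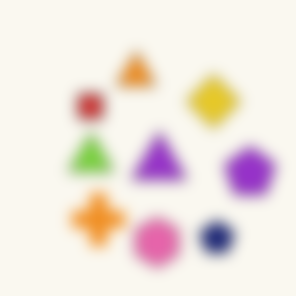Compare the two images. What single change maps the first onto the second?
This is the original image strongly gaussian-blurred.

Shape edges and outlines are uniformly softened across the whole image.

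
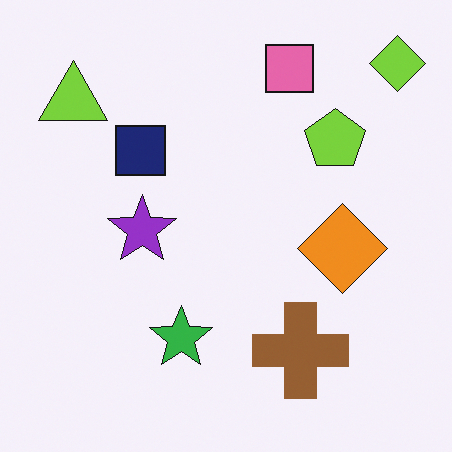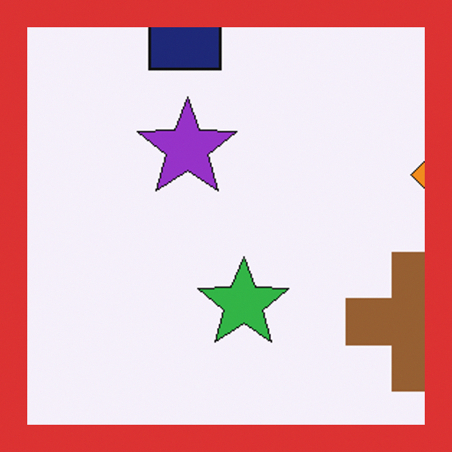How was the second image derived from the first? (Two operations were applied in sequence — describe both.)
Cropped tightly and scaled back up, then framed with a red border.

The visible shapes are larger and the field of view is narrower; shapes near the original edges may be partly or wholly outside the frame — a crop-and-rescale. A solid red frame runs around the edge of the second image, with the content slightly shrunk inside it.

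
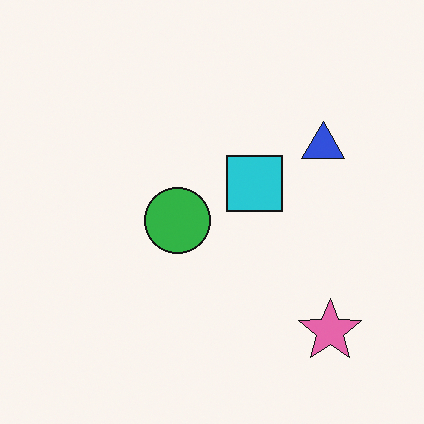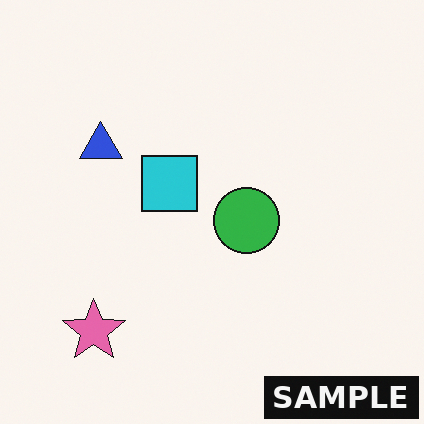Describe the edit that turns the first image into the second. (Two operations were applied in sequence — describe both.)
It was flipped horizontally (left ↔ right), then watermarked with the text "SAMPLE" in the lower-right corner.

The pink star is in the bottom-right of the first image and the bottom-left of the second — shapes on opposite sides of the vertical midline have swapped in a mirror flip. A dark label reading "SAMPLE" appears in the lower-right corner.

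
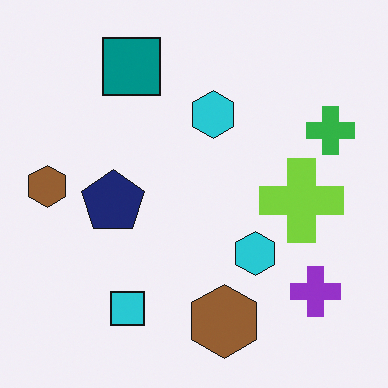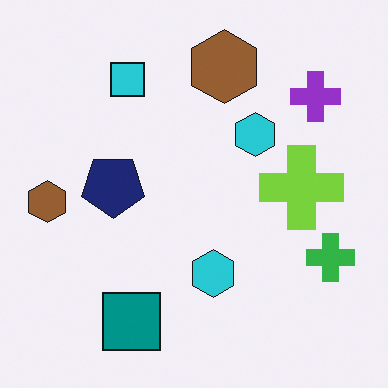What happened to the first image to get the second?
The transformation is: flipped vertically (top ↔ bottom).

The teal square is in the top of the first image and the bottom of the second — shapes on opposite sides of the horizontal midline have swapped in a mirror flip.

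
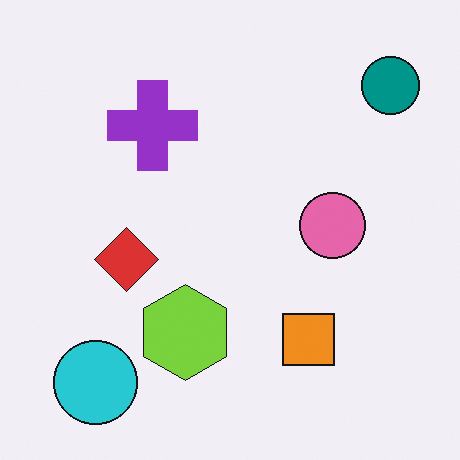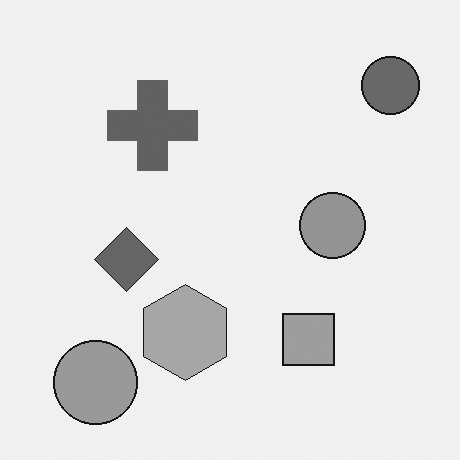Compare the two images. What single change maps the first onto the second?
The image was converted to grayscale.

All color is removed — every shape is now a shade of grey.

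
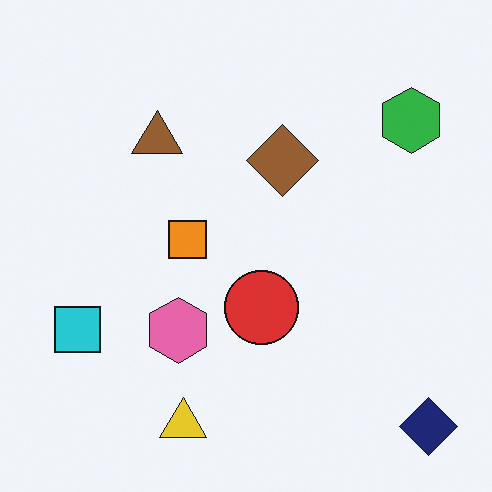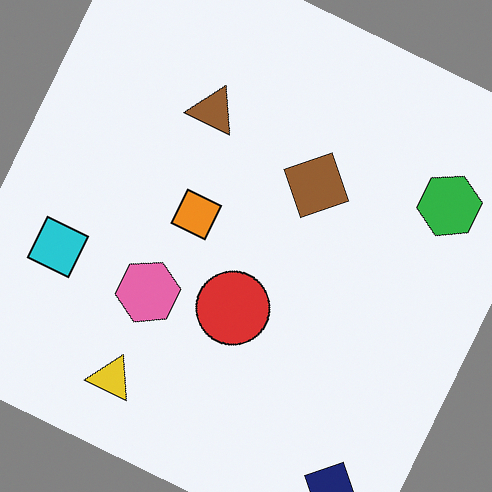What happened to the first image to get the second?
This is the original image rotated clockwise by a clearly visible amount.

Every shape is tilted by the same angle and the image corners show triangular fill wedges — a whole-image rotation by a non-right angle.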